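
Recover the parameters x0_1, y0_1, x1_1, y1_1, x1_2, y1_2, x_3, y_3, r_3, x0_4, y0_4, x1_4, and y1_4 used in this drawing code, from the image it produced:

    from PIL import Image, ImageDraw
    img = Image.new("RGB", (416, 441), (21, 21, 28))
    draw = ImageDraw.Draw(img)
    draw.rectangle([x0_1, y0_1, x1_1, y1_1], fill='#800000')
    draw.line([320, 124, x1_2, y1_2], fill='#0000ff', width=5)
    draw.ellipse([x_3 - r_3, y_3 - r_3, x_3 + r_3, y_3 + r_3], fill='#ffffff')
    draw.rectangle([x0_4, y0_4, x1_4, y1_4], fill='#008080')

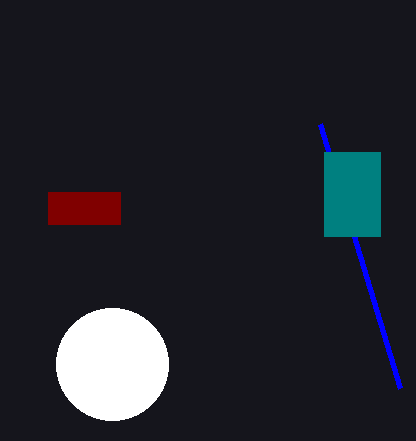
x0_1 = 48, y0_1 = 192, x1_1 = 120, y1_1 = 224, x1_2 = 400, y1_2 = 388, x_3 = 112, y_3 = 364, r_3 = 56, x0_4 = 324, y0_4 = 152, x1_4 = 380, y1_4 = 236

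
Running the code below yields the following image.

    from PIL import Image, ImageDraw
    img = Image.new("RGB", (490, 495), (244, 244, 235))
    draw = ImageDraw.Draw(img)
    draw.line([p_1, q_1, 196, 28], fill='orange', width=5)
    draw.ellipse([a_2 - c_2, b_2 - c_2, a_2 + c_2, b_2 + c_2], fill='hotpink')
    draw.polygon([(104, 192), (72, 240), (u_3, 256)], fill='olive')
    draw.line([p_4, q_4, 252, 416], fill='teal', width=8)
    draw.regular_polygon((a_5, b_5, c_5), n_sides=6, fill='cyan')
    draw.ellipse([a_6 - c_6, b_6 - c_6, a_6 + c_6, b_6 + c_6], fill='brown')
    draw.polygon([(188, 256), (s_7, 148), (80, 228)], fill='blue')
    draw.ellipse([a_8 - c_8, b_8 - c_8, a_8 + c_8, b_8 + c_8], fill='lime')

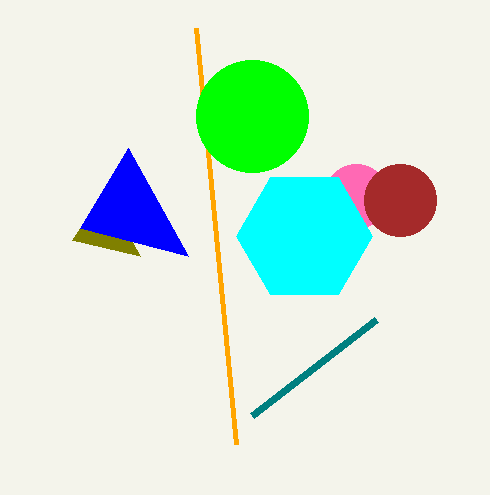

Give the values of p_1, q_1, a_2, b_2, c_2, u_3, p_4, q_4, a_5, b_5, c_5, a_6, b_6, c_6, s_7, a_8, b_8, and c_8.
p_1 = 236; q_1 = 444; a_2 = 356; b_2 = 196; c_2 = 32; u_3 = 140; p_4 = 376; q_4 = 320; a_5 = 304; b_5 = 236; c_5 = 68; a_6 = 400; b_6 = 200; c_6 = 36; s_7 = 128; a_8 = 252; b_8 = 116; c_8 = 56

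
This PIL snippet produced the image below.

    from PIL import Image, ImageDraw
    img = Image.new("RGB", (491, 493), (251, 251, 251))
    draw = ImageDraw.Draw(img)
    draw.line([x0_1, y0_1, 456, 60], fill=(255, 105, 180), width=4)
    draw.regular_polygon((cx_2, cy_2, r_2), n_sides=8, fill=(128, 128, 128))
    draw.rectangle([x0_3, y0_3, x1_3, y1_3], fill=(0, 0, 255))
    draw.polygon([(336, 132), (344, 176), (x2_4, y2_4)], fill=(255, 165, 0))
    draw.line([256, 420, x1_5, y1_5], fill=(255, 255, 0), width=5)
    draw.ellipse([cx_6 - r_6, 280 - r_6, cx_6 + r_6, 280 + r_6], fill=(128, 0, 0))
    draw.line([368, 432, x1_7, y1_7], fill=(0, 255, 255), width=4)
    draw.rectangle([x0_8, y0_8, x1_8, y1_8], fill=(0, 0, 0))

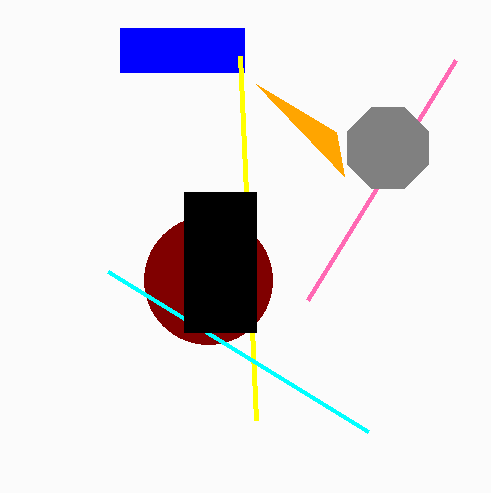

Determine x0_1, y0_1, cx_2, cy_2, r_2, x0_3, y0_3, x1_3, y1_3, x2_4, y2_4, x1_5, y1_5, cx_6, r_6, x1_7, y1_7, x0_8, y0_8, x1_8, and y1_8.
x0_1 = 308; y0_1 = 300; cx_2 = 388; cy_2 = 148; r_2 = 44; x0_3 = 120; y0_3 = 28; x1_3 = 244; y1_3 = 72; x2_4 = 256; y2_4 = 84; x1_5 = 240; y1_5 = 56; cx_6 = 208; r_6 = 64; x1_7 = 108; y1_7 = 272; x0_8 = 184; y0_8 = 192; x1_8 = 256; y1_8 = 332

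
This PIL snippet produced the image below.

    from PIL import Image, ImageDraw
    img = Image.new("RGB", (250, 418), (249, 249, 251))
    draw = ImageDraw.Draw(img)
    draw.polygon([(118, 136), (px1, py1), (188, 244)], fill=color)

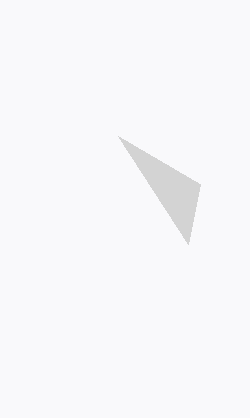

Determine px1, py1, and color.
px1 = 200, py1 = 184, color = 'lightgray'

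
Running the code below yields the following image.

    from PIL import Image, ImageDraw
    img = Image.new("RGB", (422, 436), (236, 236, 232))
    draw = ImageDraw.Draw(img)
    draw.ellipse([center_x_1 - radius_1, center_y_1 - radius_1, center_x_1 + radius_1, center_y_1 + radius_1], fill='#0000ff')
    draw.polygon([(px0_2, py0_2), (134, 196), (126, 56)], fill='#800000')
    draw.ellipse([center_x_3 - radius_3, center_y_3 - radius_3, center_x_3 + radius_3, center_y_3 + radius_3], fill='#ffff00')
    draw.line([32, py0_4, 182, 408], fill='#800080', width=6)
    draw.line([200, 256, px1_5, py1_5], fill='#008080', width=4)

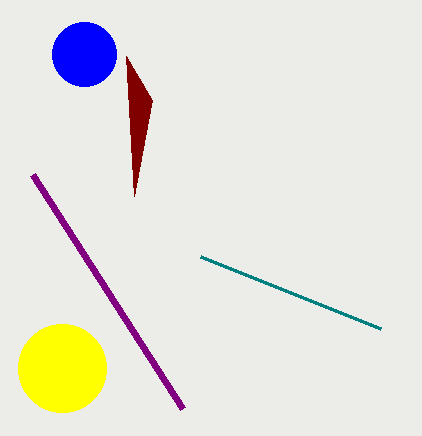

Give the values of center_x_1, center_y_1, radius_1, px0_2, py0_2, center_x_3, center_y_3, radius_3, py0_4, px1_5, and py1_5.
center_x_1 = 84
center_y_1 = 54
radius_1 = 32
px0_2 = 152
py0_2 = 100
center_x_3 = 62
center_y_3 = 368
radius_3 = 44
py0_4 = 174
px1_5 = 380
py1_5 = 328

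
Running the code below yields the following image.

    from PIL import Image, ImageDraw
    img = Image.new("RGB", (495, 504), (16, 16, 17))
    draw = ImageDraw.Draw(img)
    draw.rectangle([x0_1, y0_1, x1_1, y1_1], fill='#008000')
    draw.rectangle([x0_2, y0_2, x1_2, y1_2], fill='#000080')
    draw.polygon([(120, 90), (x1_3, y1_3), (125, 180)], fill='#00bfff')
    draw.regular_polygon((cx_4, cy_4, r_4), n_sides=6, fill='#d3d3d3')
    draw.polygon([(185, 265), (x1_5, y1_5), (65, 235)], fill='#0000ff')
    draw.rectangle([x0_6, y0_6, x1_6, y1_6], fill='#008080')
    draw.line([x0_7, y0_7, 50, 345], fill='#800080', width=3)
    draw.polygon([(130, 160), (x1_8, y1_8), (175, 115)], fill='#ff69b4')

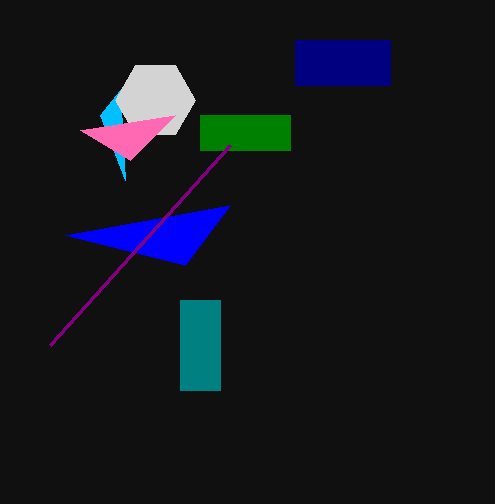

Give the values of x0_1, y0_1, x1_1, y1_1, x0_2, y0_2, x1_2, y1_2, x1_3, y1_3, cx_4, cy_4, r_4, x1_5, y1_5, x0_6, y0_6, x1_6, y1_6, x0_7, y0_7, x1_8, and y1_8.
x0_1 = 200; y0_1 = 115; x1_1 = 290; y1_1 = 150; x0_2 = 295; y0_2 = 40; x1_2 = 390; y1_2 = 85; x1_3 = 100; y1_3 = 115; cx_4 = 155; cy_4 = 100; r_4 = 40; x1_5 = 230; y1_5 = 205; x0_6 = 180; y0_6 = 300; x1_6 = 220; y1_6 = 390; x0_7 = 230; y0_7 = 145; x1_8 = 80; y1_8 = 130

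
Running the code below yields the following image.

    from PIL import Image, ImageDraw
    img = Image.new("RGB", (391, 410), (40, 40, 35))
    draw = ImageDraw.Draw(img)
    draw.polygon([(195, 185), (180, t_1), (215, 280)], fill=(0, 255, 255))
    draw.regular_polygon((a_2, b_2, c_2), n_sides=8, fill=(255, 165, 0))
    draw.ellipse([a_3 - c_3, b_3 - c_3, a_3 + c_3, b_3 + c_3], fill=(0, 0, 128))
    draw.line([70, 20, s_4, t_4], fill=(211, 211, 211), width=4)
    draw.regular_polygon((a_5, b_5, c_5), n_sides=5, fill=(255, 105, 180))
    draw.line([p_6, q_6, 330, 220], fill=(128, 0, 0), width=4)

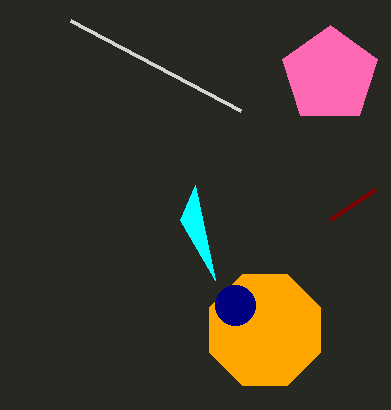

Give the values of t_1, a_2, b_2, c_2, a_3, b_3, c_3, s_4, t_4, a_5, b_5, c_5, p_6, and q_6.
t_1 = 220; a_2 = 265; b_2 = 330; c_2 = 60; a_3 = 235; b_3 = 305; c_3 = 20; s_4 = 240; t_4 = 110; a_5 = 330; b_5 = 75; c_5 = 50; p_6 = 375; q_6 = 190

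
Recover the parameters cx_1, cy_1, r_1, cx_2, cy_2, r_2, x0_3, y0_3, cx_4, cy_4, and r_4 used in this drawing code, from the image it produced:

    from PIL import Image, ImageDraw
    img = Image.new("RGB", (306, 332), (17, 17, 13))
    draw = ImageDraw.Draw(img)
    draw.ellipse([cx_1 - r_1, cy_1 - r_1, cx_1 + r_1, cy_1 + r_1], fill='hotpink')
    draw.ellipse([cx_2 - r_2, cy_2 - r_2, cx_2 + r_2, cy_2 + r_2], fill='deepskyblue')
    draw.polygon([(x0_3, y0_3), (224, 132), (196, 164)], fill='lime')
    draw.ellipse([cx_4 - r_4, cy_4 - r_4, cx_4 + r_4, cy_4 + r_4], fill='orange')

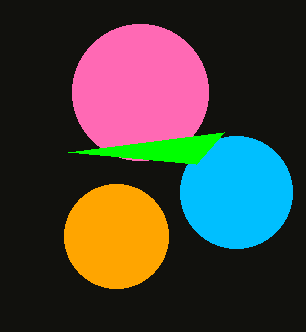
cx_1 = 140, cy_1 = 92, r_1 = 68, cx_2 = 236, cy_2 = 192, r_2 = 56, x0_3 = 68, y0_3 = 152, cx_4 = 116, cy_4 = 236, r_4 = 52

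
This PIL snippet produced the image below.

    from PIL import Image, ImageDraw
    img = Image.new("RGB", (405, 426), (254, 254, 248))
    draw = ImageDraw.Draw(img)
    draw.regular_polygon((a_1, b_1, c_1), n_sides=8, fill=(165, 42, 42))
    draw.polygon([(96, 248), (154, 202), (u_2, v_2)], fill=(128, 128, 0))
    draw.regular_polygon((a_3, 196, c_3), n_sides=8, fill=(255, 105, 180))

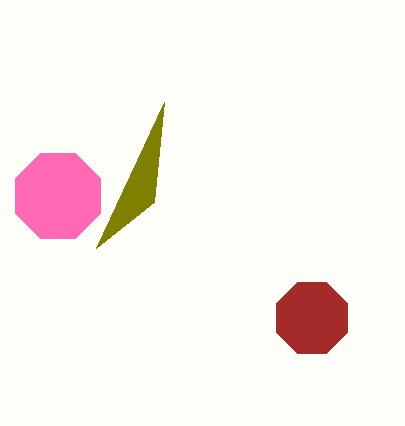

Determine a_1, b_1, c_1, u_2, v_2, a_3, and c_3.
a_1 = 312, b_1 = 318, c_1 = 38, u_2 = 164, v_2 = 102, a_3 = 58, c_3 = 46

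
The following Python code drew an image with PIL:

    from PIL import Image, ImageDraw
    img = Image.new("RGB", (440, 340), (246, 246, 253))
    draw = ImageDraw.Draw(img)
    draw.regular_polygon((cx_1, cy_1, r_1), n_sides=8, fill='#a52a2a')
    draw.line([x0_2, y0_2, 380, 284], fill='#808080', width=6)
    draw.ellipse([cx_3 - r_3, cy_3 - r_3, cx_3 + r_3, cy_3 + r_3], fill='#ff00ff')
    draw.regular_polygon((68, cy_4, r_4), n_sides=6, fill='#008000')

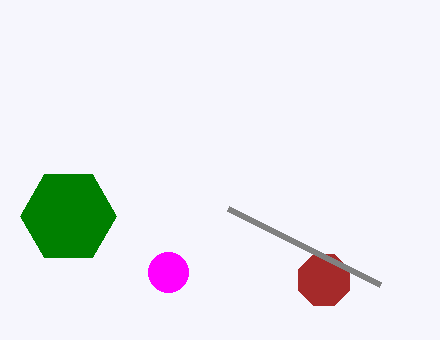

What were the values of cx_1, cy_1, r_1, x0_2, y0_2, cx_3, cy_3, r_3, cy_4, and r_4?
cx_1 = 324; cy_1 = 280; r_1 = 28; x0_2 = 228; y0_2 = 208; cx_3 = 168; cy_3 = 272; r_3 = 20; cy_4 = 216; r_4 = 48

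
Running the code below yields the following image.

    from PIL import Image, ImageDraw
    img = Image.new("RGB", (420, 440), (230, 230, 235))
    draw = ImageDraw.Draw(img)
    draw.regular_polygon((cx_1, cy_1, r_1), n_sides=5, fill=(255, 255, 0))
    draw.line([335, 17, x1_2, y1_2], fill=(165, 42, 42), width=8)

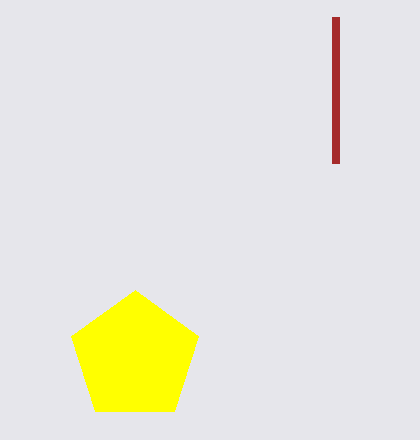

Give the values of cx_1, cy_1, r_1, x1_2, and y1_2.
cx_1 = 135
cy_1 = 357
r_1 = 67
x1_2 = 335
y1_2 = 163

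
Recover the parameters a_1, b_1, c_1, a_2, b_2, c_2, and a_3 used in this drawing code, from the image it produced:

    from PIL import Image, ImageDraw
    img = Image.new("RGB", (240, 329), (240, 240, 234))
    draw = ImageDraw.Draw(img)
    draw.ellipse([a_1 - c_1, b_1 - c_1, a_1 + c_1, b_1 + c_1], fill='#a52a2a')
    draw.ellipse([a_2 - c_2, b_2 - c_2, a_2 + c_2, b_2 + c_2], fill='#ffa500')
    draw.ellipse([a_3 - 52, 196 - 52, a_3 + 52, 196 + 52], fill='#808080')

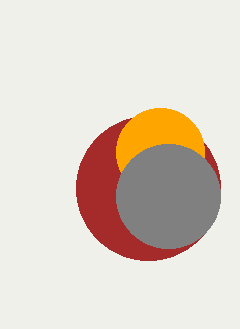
a_1 = 148; b_1 = 188; c_1 = 72; a_2 = 160; b_2 = 152; c_2 = 44; a_3 = 168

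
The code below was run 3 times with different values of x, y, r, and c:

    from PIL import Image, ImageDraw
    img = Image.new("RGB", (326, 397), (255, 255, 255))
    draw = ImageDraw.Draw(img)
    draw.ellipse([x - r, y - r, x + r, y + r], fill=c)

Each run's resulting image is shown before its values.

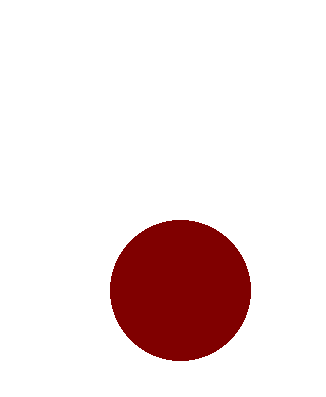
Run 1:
x = 180
y = 290
r = 70
c = 'maroon'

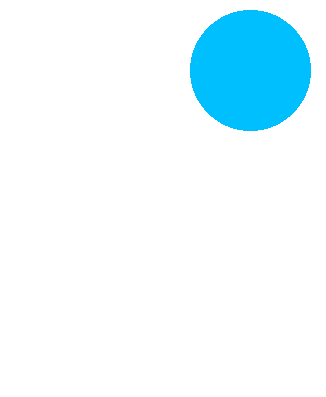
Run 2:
x = 250, y = 70, r = 60, c = 'deepskyblue'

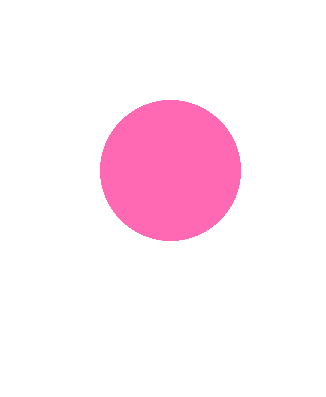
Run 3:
x = 170, y = 170, r = 70, c = 'hotpink'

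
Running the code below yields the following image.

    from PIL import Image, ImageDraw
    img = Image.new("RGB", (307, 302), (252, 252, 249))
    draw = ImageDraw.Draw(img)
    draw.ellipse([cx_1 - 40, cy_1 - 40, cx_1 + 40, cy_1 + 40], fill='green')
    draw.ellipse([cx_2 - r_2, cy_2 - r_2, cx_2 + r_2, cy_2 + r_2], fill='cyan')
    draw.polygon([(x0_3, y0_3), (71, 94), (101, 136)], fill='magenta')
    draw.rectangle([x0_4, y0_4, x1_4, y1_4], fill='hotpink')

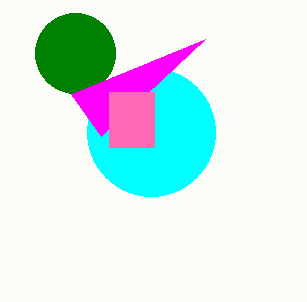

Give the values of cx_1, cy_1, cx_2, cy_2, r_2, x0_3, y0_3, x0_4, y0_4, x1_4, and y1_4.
cx_1 = 75
cy_1 = 53
cx_2 = 151
cy_2 = 132
r_2 = 64
x0_3 = 205
y0_3 = 39
x0_4 = 109
y0_4 = 92
x1_4 = 154
y1_4 = 147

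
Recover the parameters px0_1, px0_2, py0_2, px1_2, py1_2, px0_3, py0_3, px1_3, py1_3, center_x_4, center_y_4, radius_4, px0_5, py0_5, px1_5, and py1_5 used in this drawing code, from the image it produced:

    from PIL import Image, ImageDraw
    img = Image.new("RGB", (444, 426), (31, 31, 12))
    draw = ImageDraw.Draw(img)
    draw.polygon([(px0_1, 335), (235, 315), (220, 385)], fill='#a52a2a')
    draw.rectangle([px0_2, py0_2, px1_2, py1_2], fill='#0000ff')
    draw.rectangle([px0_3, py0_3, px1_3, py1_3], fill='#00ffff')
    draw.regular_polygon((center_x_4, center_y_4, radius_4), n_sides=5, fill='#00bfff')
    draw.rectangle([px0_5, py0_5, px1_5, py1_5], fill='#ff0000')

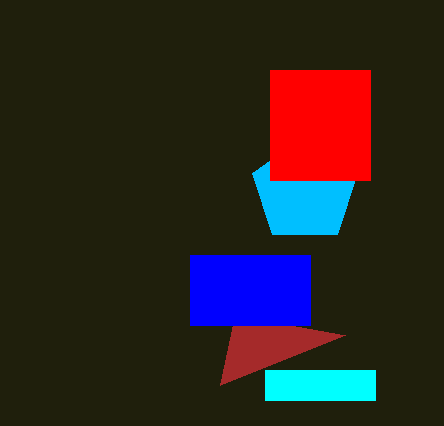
px0_1 = 345; px0_2 = 190; py0_2 = 255; px1_2 = 310; py1_2 = 325; px0_3 = 265; py0_3 = 370; px1_3 = 375; py1_3 = 400; center_x_4 = 305; center_y_4 = 190; radius_4 = 55; px0_5 = 270; py0_5 = 70; px1_5 = 370; py1_5 = 180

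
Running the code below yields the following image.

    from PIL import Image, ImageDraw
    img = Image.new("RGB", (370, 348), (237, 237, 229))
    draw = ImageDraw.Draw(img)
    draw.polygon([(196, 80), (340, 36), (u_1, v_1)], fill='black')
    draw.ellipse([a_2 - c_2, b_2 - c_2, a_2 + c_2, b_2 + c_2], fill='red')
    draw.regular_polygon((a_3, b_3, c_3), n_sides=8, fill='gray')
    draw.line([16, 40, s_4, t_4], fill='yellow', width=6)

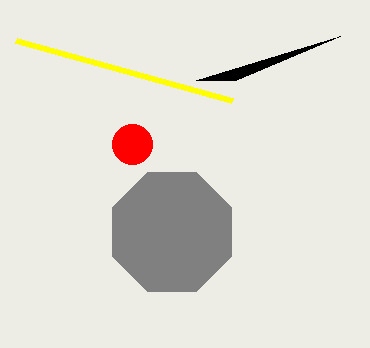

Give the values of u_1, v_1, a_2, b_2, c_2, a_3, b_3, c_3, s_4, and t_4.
u_1 = 236, v_1 = 80, a_2 = 132, b_2 = 144, c_2 = 20, a_3 = 172, b_3 = 232, c_3 = 64, s_4 = 232, t_4 = 100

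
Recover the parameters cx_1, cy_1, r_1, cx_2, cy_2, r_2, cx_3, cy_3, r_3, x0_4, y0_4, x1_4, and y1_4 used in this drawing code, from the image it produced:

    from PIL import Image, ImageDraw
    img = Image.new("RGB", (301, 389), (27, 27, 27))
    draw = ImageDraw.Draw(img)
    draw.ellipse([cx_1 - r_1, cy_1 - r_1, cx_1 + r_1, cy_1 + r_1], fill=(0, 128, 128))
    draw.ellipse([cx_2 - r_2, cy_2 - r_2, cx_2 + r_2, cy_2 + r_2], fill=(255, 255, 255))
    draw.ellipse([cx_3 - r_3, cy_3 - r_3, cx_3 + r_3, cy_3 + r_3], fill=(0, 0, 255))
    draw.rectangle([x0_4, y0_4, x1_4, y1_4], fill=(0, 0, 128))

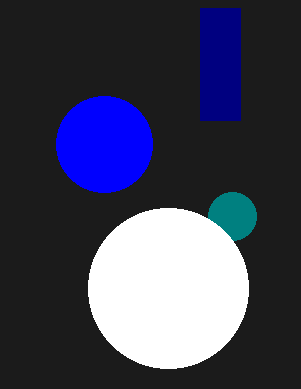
cx_1 = 232
cy_1 = 216
r_1 = 24
cx_2 = 168
cy_2 = 288
r_2 = 80
cx_3 = 104
cy_3 = 144
r_3 = 48
x0_4 = 200
y0_4 = 8
x1_4 = 240
y1_4 = 120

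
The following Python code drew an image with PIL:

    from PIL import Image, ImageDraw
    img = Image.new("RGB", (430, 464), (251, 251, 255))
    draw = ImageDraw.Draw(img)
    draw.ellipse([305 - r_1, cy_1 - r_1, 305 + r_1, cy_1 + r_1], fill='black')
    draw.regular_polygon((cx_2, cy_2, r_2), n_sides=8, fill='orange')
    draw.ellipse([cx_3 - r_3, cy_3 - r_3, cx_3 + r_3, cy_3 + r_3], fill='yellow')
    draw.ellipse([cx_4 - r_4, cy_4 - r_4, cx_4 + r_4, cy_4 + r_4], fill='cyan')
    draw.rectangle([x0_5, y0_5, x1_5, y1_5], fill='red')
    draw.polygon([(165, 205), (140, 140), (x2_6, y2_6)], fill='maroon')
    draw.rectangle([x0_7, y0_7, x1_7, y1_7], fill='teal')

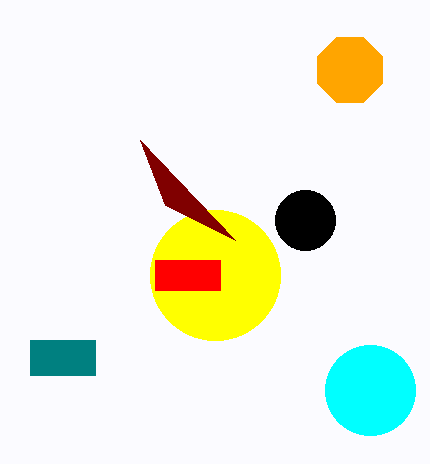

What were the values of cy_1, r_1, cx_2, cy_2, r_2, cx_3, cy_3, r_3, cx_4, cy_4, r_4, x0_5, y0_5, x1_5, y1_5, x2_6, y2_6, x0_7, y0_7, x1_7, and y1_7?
cy_1 = 220; r_1 = 30; cx_2 = 350; cy_2 = 70; r_2 = 35; cx_3 = 215; cy_3 = 275; r_3 = 65; cx_4 = 370; cy_4 = 390; r_4 = 45; x0_5 = 155; y0_5 = 260; x1_5 = 220; y1_5 = 290; x2_6 = 235; y2_6 = 240; x0_7 = 30; y0_7 = 340; x1_7 = 95; y1_7 = 375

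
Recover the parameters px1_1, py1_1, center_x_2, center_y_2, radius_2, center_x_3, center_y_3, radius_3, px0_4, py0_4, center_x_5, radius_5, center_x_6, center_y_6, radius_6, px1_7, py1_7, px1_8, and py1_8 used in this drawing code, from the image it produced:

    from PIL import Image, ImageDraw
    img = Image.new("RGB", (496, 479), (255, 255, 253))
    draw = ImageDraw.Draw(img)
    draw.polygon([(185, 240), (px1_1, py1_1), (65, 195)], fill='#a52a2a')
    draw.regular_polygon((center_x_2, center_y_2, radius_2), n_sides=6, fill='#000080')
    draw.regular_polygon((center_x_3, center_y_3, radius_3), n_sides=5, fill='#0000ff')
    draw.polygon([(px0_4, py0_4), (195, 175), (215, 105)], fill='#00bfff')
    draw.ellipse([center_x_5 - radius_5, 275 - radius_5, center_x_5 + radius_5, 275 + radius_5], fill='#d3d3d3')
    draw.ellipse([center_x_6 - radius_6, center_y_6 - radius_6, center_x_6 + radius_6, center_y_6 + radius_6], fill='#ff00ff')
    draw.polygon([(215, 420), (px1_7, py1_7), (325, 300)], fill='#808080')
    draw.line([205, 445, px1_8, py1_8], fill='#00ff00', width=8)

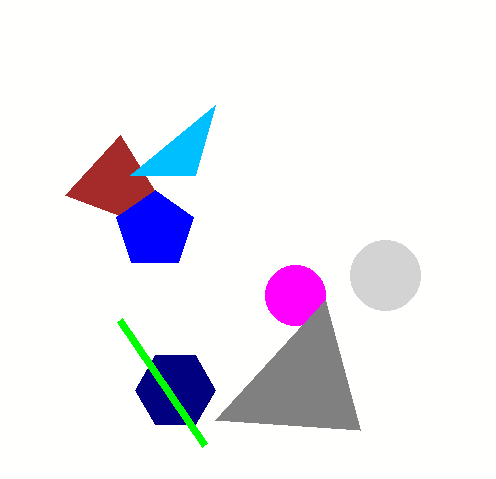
px1_1 = 120, py1_1 = 135, center_x_2 = 175, center_y_2 = 390, radius_2 = 40, center_x_3 = 155, center_y_3 = 230, radius_3 = 40, px0_4 = 130, py0_4 = 175, center_x_5 = 385, radius_5 = 35, center_x_6 = 295, center_y_6 = 295, radius_6 = 30, px1_7 = 360, py1_7 = 430, px1_8 = 120, py1_8 = 320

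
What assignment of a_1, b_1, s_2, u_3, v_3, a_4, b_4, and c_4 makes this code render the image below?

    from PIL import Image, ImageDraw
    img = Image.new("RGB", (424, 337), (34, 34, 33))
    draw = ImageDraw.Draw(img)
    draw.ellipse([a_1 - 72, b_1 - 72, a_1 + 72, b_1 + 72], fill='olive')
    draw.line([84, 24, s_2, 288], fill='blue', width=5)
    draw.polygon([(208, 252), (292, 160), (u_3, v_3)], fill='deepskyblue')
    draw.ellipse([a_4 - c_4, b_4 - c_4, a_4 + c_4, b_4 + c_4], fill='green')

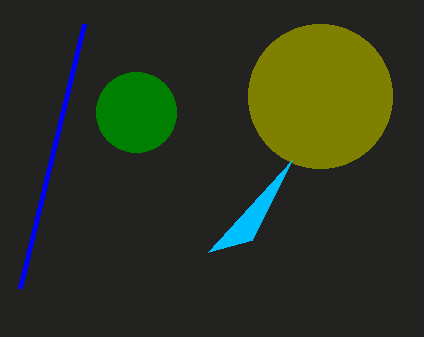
a_1 = 320; b_1 = 96; s_2 = 20; u_3 = 252; v_3 = 240; a_4 = 136; b_4 = 112; c_4 = 40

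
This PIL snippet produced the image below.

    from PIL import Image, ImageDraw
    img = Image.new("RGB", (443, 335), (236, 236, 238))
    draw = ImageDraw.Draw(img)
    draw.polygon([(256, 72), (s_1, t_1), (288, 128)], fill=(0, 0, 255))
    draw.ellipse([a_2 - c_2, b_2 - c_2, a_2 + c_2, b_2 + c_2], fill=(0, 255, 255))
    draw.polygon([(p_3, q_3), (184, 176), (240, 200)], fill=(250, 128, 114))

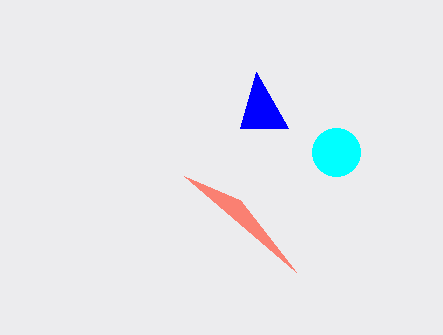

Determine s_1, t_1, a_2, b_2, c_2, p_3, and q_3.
s_1 = 240; t_1 = 128; a_2 = 336; b_2 = 152; c_2 = 24; p_3 = 296; q_3 = 272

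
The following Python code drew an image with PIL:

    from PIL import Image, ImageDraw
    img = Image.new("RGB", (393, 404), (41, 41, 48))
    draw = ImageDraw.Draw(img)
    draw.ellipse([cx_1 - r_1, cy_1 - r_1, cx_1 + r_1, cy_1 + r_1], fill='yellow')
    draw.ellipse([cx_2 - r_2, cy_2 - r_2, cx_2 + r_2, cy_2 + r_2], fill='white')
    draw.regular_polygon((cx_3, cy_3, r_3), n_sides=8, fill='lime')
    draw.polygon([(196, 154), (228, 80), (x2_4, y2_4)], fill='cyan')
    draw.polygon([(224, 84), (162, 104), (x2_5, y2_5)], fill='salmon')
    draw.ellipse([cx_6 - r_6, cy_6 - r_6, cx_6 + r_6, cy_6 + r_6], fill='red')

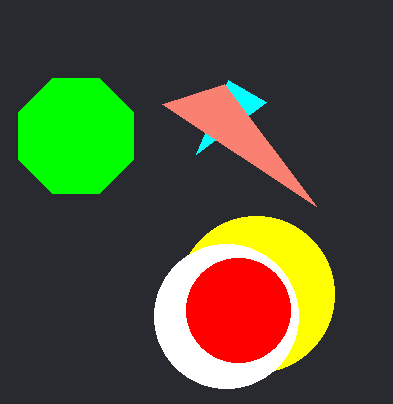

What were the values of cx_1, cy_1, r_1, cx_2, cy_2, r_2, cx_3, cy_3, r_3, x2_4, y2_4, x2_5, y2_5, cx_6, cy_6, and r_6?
cx_1 = 256; cy_1 = 294; r_1 = 78; cx_2 = 226; cy_2 = 316; r_2 = 72; cx_3 = 76; cy_3 = 136; r_3 = 62; x2_4 = 266; y2_4 = 102; x2_5 = 316; y2_5 = 206; cx_6 = 238; cy_6 = 310; r_6 = 52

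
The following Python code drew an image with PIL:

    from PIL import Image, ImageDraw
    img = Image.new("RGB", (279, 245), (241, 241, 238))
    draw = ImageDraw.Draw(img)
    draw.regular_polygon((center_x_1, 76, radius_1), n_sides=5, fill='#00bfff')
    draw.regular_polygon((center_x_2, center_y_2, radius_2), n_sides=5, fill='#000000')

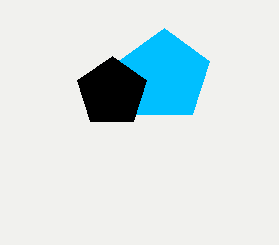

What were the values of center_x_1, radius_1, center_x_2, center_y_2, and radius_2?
center_x_1 = 164
radius_1 = 48
center_x_2 = 112
center_y_2 = 92
radius_2 = 36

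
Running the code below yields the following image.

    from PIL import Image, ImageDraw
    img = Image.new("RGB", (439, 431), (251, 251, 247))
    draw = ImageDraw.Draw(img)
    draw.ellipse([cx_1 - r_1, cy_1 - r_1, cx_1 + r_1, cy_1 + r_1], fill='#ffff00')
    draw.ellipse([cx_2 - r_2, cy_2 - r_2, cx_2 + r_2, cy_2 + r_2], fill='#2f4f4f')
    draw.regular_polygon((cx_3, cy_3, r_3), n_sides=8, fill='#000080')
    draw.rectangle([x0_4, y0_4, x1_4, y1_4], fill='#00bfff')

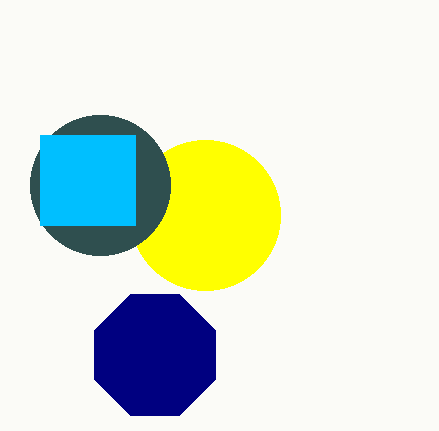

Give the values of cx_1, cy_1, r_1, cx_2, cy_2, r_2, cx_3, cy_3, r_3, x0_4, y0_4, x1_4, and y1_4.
cx_1 = 205
cy_1 = 215
r_1 = 75
cx_2 = 100
cy_2 = 185
r_2 = 70
cx_3 = 155
cy_3 = 355
r_3 = 65
x0_4 = 40
y0_4 = 135
x1_4 = 135
y1_4 = 225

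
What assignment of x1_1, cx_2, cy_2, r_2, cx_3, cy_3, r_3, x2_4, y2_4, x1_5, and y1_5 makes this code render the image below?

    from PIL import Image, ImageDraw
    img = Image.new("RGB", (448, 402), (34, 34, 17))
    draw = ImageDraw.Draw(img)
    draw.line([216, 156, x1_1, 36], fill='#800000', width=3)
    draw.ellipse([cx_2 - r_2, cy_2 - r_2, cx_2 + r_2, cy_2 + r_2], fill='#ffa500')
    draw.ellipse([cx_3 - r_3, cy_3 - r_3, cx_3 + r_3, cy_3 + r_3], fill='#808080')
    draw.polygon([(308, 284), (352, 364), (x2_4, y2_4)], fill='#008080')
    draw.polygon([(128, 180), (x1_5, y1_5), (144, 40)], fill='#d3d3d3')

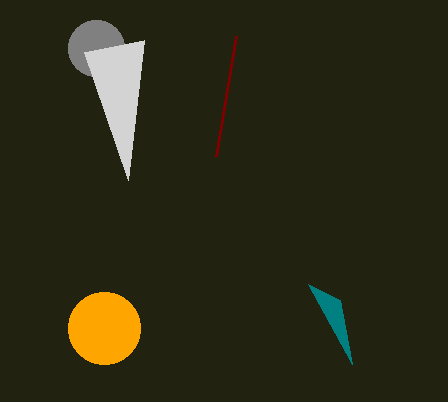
x1_1 = 236; cx_2 = 104; cy_2 = 328; r_2 = 36; cx_3 = 96; cy_3 = 48; r_3 = 28; x2_4 = 340; y2_4 = 300; x1_5 = 84; y1_5 = 52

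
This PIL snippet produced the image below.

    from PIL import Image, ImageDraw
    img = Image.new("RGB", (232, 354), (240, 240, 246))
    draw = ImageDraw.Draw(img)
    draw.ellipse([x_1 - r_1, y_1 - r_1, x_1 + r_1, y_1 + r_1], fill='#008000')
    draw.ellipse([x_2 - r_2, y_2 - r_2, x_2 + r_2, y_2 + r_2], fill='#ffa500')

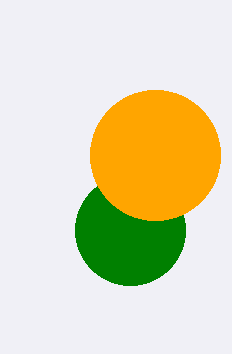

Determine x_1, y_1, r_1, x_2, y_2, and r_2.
x_1 = 130, y_1 = 230, r_1 = 55, x_2 = 155, y_2 = 155, r_2 = 65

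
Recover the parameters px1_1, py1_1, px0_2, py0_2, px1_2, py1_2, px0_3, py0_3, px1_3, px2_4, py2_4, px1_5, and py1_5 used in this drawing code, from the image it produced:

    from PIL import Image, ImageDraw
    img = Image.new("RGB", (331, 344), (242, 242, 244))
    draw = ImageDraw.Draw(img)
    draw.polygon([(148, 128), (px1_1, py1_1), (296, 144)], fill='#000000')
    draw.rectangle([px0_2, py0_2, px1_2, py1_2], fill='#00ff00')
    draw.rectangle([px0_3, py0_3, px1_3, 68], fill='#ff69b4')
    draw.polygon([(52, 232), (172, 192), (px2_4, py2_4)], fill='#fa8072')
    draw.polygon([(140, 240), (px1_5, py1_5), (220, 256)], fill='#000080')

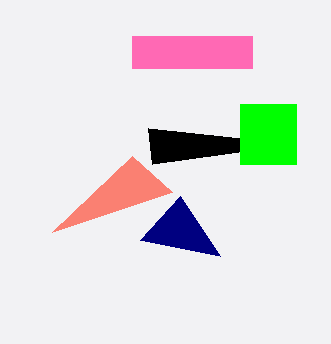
px1_1 = 152
py1_1 = 164
px0_2 = 240
py0_2 = 104
px1_2 = 296
py1_2 = 164
px0_3 = 132
py0_3 = 36
px1_3 = 252
px2_4 = 132
py2_4 = 156
px1_5 = 180
py1_5 = 196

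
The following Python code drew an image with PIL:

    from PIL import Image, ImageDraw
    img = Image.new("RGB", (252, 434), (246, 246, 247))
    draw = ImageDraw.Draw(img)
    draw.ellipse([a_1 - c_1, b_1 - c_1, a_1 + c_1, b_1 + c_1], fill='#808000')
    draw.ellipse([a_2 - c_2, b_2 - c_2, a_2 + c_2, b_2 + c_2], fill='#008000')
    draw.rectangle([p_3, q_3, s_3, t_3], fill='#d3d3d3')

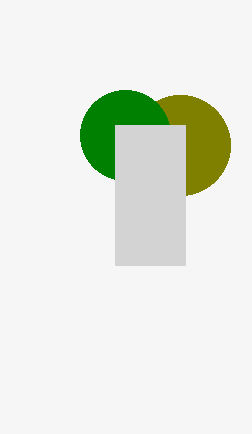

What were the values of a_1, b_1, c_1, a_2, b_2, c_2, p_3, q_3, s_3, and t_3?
a_1 = 180, b_1 = 145, c_1 = 50, a_2 = 125, b_2 = 135, c_2 = 45, p_3 = 115, q_3 = 125, s_3 = 185, t_3 = 265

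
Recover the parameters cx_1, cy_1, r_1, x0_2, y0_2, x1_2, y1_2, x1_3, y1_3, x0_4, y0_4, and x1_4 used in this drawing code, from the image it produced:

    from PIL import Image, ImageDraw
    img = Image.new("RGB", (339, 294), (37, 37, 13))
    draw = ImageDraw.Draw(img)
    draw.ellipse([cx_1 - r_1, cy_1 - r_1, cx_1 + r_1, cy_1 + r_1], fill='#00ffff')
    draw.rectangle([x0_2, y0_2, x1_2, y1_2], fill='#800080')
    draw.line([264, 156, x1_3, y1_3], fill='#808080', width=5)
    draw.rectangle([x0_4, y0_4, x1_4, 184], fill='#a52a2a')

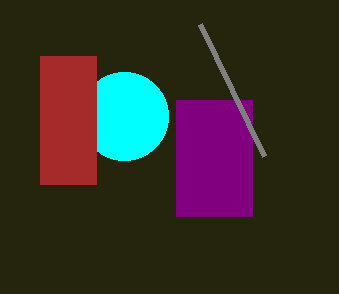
cx_1 = 124
cy_1 = 116
r_1 = 44
x0_2 = 176
y0_2 = 100
x1_2 = 252
y1_2 = 216
x1_3 = 200
y1_3 = 24
x0_4 = 40
y0_4 = 56
x1_4 = 96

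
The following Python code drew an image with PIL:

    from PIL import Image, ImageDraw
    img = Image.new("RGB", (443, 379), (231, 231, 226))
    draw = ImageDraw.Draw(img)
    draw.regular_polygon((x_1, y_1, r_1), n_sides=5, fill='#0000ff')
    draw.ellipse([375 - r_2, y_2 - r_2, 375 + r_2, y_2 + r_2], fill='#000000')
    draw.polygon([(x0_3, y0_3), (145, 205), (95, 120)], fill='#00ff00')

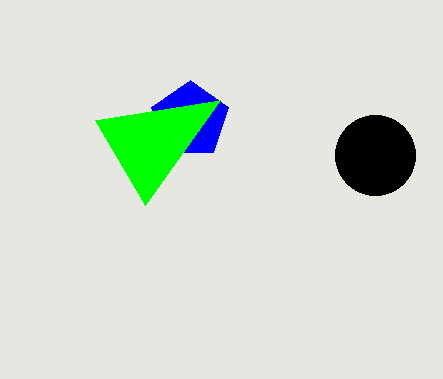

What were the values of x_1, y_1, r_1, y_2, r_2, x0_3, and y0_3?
x_1 = 190, y_1 = 120, r_1 = 40, y_2 = 155, r_2 = 40, x0_3 = 220, y0_3 = 100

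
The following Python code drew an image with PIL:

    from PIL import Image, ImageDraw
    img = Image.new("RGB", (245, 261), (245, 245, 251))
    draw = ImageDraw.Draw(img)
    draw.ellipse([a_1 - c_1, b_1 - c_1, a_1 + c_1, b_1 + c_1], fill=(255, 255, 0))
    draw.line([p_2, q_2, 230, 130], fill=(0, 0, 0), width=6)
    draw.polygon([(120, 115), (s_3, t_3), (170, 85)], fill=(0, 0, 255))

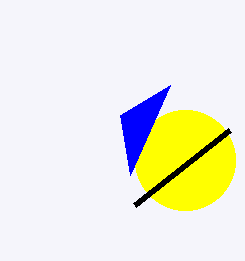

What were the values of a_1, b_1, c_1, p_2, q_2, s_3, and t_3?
a_1 = 185, b_1 = 160, c_1 = 50, p_2 = 135, q_2 = 205, s_3 = 130, t_3 = 175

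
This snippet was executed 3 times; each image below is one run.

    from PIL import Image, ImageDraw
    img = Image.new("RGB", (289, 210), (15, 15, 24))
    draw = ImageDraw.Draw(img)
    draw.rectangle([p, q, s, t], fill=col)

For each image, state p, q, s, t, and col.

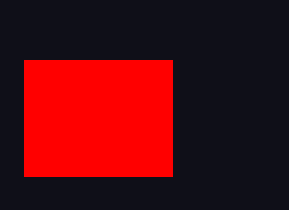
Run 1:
p = 24
q = 60
s = 172
t = 176
col = 'red'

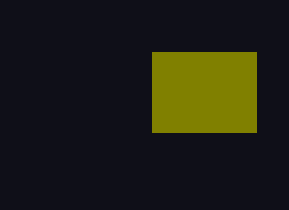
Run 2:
p = 152; q = 52; s = 256; t = 132; col = 'olive'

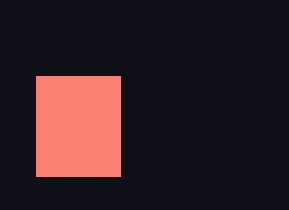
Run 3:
p = 36
q = 76
s = 120
t = 176
col = 'salmon'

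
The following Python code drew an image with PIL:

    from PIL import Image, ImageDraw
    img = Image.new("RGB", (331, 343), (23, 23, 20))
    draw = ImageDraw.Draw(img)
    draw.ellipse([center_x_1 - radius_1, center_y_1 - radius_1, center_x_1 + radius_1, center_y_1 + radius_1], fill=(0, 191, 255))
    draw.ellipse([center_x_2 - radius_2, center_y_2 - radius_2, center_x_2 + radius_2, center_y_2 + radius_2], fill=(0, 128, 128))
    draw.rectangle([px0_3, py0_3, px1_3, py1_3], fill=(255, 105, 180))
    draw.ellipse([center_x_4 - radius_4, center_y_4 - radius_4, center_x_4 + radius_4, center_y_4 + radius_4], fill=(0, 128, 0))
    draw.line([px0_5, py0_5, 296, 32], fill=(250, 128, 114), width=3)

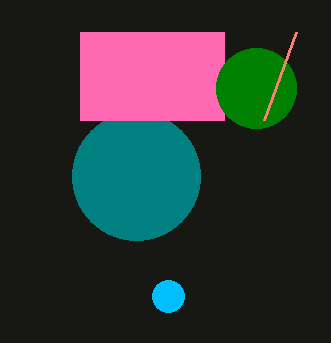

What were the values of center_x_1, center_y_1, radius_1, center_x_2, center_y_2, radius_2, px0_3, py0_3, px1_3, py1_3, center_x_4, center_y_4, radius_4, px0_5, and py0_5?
center_x_1 = 168, center_y_1 = 296, radius_1 = 16, center_x_2 = 136, center_y_2 = 176, radius_2 = 64, px0_3 = 80, py0_3 = 32, px1_3 = 224, py1_3 = 120, center_x_4 = 256, center_y_4 = 88, radius_4 = 40, px0_5 = 264, py0_5 = 120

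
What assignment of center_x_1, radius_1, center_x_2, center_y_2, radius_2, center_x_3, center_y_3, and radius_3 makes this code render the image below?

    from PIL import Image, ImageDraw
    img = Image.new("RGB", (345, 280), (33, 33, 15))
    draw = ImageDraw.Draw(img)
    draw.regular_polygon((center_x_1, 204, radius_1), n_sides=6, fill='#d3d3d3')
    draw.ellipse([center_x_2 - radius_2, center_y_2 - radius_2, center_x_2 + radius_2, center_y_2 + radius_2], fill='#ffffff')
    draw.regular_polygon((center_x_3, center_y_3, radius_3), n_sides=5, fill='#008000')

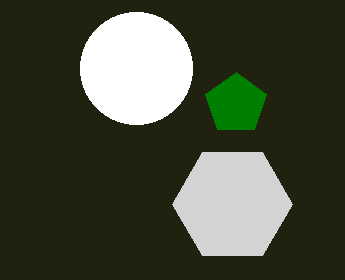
center_x_1 = 232; radius_1 = 60; center_x_2 = 136; center_y_2 = 68; radius_2 = 56; center_x_3 = 236; center_y_3 = 104; radius_3 = 32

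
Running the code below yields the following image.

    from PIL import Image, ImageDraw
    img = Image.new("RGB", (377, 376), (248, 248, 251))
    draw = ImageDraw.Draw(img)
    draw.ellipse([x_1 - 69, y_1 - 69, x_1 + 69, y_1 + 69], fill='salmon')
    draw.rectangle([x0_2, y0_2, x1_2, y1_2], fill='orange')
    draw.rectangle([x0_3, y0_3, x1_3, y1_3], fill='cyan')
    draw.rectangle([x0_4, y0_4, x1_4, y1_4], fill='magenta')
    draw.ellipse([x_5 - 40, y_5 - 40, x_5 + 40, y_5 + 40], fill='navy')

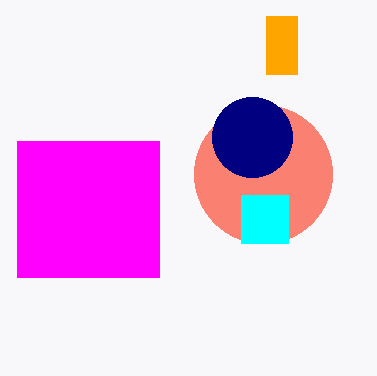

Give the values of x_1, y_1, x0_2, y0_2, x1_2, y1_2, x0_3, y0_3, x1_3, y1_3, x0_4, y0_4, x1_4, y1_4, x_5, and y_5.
x_1 = 263, y_1 = 174, x0_2 = 266, y0_2 = 16, x1_2 = 297, y1_2 = 74, x0_3 = 241, y0_3 = 195, x1_3 = 288, y1_3 = 243, x0_4 = 17, y0_4 = 141, x1_4 = 159, y1_4 = 277, x_5 = 252, y_5 = 137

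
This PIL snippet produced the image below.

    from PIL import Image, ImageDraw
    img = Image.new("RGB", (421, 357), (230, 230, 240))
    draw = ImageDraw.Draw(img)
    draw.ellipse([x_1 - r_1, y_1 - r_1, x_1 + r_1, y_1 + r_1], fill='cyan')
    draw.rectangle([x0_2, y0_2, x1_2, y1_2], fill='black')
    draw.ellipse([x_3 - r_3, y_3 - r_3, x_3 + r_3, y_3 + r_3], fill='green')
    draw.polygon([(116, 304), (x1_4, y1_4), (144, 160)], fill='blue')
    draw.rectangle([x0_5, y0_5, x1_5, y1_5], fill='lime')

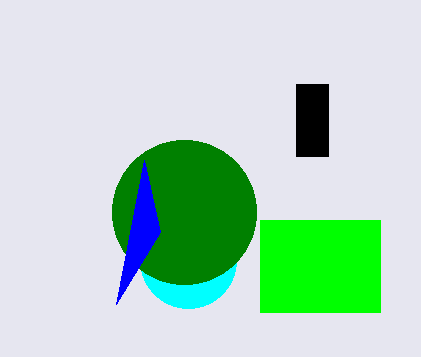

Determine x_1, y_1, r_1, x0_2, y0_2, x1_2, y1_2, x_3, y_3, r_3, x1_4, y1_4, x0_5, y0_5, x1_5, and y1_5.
x_1 = 188, y_1 = 260, r_1 = 48, x0_2 = 296, y0_2 = 84, x1_2 = 328, y1_2 = 156, x_3 = 184, y_3 = 212, r_3 = 72, x1_4 = 160, y1_4 = 232, x0_5 = 260, y0_5 = 220, x1_5 = 380, y1_5 = 312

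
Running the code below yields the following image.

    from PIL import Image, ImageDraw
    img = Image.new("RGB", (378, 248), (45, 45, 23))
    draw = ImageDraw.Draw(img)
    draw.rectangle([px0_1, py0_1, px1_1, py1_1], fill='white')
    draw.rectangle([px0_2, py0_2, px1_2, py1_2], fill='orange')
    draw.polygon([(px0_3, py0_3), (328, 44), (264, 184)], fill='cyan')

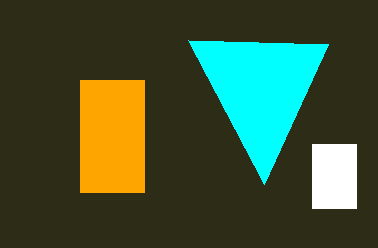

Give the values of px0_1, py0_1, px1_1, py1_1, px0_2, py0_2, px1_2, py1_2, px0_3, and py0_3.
px0_1 = 312, py0_1 = 144, px1_1 = 356, py1_1 = 208, px0_2 = 80, py0_2 = 80, px1_2 = 144, py1_2 = 192, px0_3 = 188, py0_3 = 40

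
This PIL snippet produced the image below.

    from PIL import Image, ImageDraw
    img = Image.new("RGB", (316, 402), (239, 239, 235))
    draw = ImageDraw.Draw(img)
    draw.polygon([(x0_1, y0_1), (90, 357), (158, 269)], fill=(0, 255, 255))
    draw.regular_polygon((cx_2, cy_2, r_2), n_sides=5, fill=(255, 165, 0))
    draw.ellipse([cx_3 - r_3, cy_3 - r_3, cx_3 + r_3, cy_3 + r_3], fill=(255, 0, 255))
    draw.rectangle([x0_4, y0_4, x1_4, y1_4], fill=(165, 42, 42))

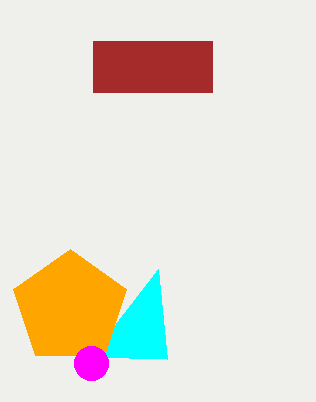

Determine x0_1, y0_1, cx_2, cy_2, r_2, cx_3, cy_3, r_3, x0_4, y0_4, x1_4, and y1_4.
x0_1 = 167; y0_1 = 359; cx_2 = 70; cy_2 = 308; r_2 = 59; cx_3 = 91; cy_3 = 363; r_3 = 17; x0_4 = 93; y0_4 = 41; x1_4 = 212; y1_4 = 92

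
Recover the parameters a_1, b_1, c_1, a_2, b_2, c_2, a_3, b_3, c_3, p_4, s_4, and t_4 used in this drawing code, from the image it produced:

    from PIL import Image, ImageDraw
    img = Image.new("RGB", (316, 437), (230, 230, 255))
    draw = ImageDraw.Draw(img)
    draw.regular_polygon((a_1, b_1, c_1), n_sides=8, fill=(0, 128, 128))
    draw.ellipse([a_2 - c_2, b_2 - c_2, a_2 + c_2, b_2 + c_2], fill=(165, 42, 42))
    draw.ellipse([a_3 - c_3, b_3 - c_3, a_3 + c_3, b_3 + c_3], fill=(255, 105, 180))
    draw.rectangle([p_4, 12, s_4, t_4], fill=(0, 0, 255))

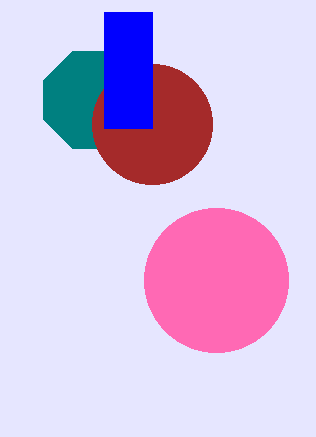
a_1 = 92; b_1 = 100; c_1 = 52; a_2 = 152; b_2 = 124; c_2 = 60; a_3 = 216; b_3 = 280; c_3 = 72; p_4 = 104; s_4 = 152; t_4 = 128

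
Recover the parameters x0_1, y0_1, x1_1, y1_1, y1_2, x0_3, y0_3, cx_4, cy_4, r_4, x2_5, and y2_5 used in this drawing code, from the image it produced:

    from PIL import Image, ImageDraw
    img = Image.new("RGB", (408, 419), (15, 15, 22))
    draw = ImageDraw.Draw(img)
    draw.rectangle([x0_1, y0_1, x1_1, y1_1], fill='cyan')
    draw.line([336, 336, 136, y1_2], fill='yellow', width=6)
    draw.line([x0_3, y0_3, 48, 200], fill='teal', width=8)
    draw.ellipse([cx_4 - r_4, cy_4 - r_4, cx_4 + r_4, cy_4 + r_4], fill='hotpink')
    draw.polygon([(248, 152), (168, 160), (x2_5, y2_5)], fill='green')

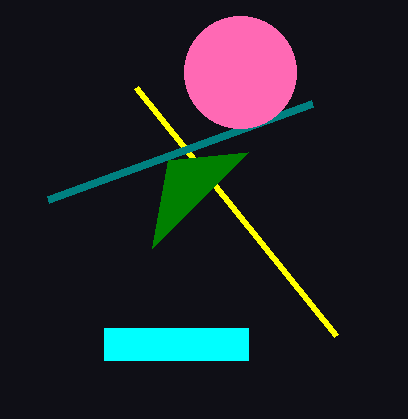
x0_1 = 104
y0_1 = 328
x1_1 = 248
y1_1 = 360
y1_2 = 88
x0_3 = 312
y0_3 = 104
cx_4 = 240
cy_4 = 72
r_4 = 56
x2_5 = 152
y2_5 = 248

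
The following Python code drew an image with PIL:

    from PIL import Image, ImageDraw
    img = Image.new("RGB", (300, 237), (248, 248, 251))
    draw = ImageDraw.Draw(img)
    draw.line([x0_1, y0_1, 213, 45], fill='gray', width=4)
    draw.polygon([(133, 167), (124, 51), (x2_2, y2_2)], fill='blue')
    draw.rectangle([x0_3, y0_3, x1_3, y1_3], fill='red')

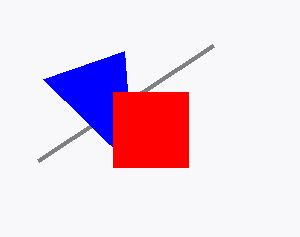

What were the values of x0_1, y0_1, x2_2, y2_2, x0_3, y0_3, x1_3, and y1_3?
x0_1 = 38; y0_1 = 160; x2_2 = 43; y2_2 = 79; x0_3 = 113; y0_3 = 92; x1_3 = 188; y1_3 = 167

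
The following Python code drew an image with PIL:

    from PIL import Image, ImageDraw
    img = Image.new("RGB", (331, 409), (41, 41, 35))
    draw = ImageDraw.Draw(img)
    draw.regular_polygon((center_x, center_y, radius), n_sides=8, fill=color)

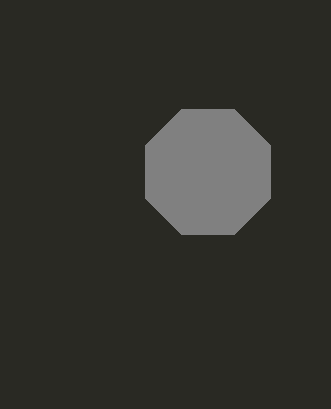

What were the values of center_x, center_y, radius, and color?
center_x = 208
center_y = 172
radius = 68
color = 'gray'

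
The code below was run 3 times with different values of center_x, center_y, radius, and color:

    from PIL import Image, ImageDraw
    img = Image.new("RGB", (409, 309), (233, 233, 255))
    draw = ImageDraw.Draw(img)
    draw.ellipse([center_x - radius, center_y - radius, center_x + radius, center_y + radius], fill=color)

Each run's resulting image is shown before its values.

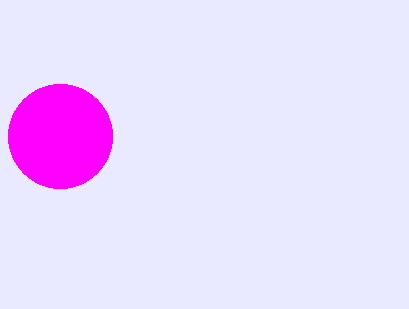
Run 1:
center_x = 60, center_y = 136, radius = 52, color = 'magenta'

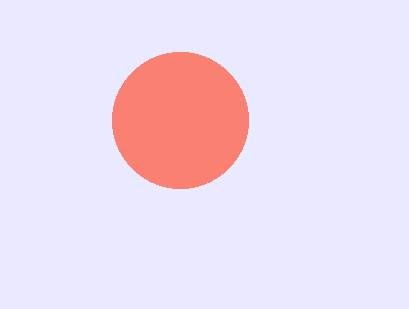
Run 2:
center_x = 180; center_y = 120; radius = 68; color = 'salmon'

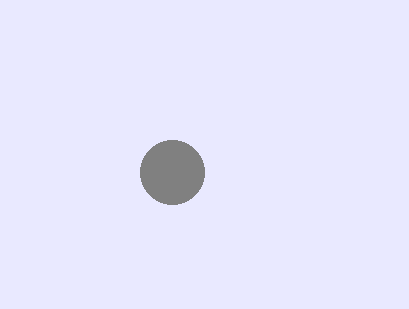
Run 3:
center_x = 172
center_y = 172
radius = 32
color = 'gray'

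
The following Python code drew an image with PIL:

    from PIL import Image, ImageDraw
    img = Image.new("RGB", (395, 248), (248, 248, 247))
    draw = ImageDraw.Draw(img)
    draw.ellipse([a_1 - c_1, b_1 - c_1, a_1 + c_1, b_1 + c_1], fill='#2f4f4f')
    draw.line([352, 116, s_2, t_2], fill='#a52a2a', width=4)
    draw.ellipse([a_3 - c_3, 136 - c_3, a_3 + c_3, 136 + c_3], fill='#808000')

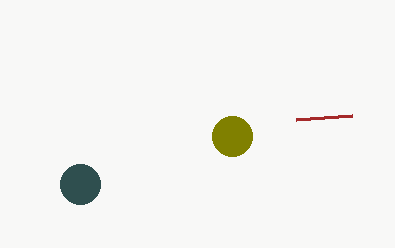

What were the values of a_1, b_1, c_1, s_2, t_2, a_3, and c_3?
a_1 = 80, b_1 = 184, c_1 = 20, s_2 = 296, t_2 = 120, a_3 = 232, c_3 = 20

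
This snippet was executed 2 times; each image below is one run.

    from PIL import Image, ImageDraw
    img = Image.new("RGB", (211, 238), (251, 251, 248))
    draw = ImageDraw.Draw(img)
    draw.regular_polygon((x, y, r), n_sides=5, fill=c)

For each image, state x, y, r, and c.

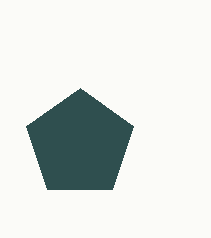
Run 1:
x = 80
y = 144
r = 56
c = 'darkslategray'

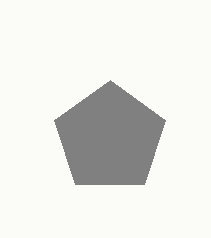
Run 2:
x = 110
y = 138
r = 58
c = 'gray'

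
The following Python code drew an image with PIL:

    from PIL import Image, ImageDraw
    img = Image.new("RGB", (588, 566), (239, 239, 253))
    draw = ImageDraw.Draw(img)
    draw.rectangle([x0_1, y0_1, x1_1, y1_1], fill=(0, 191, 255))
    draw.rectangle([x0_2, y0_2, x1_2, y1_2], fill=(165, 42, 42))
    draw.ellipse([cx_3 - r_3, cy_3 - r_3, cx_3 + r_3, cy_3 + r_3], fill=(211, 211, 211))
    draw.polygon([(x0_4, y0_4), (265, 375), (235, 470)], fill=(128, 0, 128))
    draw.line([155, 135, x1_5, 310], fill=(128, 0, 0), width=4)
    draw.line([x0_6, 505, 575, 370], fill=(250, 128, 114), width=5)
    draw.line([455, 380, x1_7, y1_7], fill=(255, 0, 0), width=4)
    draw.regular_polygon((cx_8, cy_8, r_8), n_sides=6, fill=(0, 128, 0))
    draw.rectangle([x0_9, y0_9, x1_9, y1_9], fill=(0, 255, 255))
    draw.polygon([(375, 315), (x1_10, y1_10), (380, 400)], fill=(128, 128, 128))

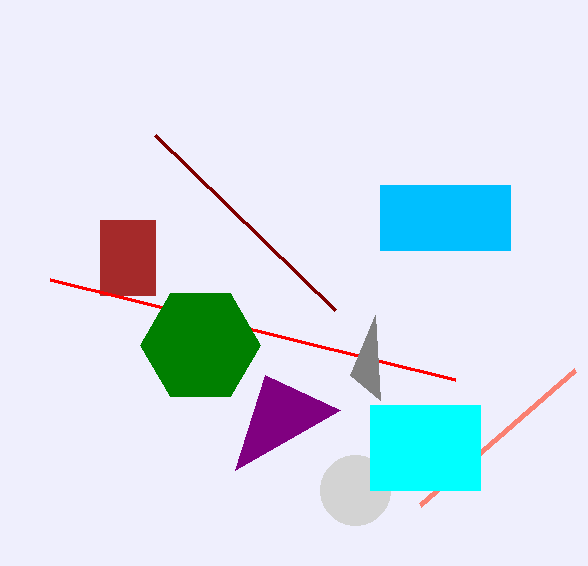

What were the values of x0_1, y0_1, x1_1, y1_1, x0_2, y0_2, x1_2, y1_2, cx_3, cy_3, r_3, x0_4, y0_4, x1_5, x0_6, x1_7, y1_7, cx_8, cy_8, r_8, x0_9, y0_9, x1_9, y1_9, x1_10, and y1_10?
x0_1 = 380; y0_1 = 185; x1_1 = 510; y1_1 = 250; x0_2 = 100; y0_2 = 220; x1_2 = 155; y1_2 = 295; cx_3 = 355; cy_3 = 490; r_3 = 35; x0_4 = 340; y0_4 = 410; x1_5 = 335; x0_6 = 420; x1_7 = 50; y1_7 = 280; cx_8 = 200; cy_8 = 345; r_8 = 60; x0_9 = 370; y0_9 = 405; x1_9 = 480; y1_9 = 490; x1_10 = 350; y1_10 = 375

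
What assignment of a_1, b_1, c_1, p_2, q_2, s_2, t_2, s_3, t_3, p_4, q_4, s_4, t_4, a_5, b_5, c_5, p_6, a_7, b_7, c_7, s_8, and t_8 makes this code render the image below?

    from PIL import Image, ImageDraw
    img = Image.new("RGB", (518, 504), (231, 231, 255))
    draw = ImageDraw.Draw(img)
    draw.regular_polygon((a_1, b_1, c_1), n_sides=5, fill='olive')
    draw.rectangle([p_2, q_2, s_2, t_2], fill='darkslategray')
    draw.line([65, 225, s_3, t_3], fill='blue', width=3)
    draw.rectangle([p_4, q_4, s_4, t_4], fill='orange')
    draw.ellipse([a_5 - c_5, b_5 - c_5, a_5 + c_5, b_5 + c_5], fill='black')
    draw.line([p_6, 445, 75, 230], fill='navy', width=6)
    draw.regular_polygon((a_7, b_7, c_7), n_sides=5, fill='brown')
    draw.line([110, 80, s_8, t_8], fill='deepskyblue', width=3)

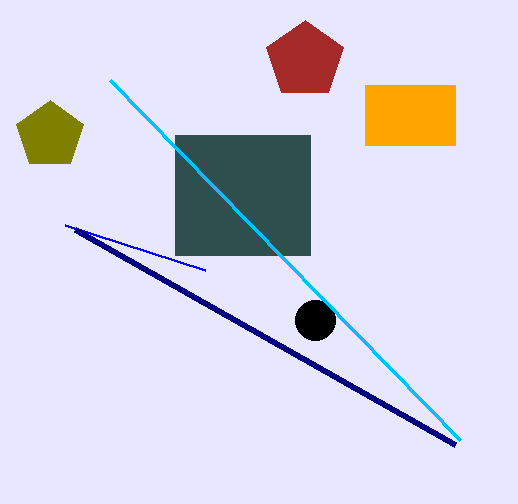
a_1 = 50
b_1 = 135
c_1 = 35
p_2 = 175
q_2 = 135
s_2 = 310
t_2 = 255
s_3 = 205
t_3 = 270
p_4 = 365
q_4 = 85
s_4 = 455
t_4 = 145
a_5 = 315
b_5 = 320
c_5 = 20
p_6 = 455
a_7 = 305
b_7 = 60
c_7 = 40
s_8 = 460
t_8 = 440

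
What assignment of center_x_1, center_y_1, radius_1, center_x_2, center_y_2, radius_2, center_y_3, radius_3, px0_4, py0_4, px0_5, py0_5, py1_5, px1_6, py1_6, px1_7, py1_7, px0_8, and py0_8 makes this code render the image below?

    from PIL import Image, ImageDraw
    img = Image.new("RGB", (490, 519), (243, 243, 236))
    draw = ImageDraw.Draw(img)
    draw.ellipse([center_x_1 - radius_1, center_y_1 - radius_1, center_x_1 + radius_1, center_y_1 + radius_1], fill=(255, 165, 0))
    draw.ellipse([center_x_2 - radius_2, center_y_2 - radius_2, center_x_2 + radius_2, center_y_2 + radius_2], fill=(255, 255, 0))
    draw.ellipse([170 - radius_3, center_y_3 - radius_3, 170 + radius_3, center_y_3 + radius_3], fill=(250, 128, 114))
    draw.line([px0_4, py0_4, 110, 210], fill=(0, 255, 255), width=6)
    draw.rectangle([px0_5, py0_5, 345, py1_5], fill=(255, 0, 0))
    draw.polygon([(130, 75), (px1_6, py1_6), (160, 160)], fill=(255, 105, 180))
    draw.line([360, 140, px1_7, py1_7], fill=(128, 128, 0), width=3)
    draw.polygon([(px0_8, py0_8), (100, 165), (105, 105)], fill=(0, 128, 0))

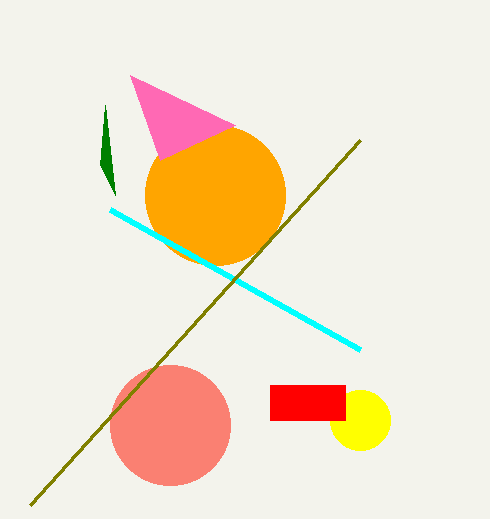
center_x_1 = 215; center_y_1 = 195; radius_1 = 70; center_x_2 = 360; center_y_2 = 420; radius_2 = 30; center_y_3 = 425; radius_3 = 60; px0_4 = 360; py0_4 = 350; px0_5 = 270; py0_5 = 385; py1_5 = 420; px1_6 = 235; py1_6 = 125; px1_7 = 30; py1_7 = 505; px0_8 = 115; py0_8 = 195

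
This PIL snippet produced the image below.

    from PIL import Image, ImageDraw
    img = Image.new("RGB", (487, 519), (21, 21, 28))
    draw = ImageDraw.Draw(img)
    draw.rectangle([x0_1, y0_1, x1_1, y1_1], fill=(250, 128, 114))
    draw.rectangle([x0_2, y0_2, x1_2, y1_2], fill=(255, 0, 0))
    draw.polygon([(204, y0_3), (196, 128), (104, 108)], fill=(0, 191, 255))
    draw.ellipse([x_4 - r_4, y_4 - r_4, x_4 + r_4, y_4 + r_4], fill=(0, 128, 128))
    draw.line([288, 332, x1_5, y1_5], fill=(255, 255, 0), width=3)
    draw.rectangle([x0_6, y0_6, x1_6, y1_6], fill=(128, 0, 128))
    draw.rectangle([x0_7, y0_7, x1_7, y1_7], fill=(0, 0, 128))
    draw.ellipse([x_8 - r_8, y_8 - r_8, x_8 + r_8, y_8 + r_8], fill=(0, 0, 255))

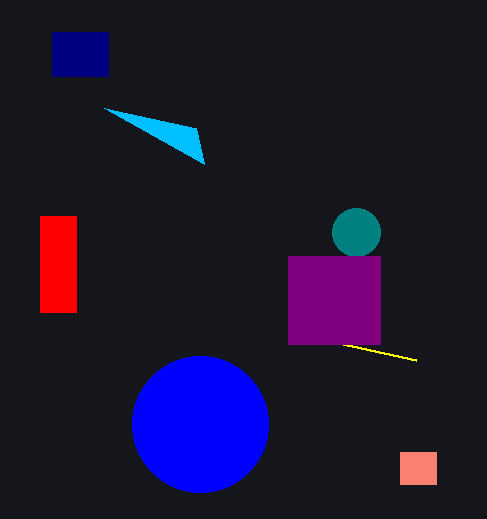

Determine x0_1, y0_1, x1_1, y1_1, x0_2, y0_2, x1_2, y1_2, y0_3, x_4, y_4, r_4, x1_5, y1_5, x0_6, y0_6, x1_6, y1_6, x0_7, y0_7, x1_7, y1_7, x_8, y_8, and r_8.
x0_1 = 400; y0_1 = 452; x1_1 = 436; y1_1 = 484; x0_2 = 40; y0_2 = 216; x1_2 = 76; y1_2 = 312; y0_3 = 164; x_4 = 356; y_4 = 232; r_4 = 24; x1_5 = 416; y1_5 = 360; x0_6 = 288; y0_6 = 256; x1_6 = 380; y1_6 = 344; x0_7 = 52; y0_7 = 32; x1_7 = 108; y1_7 = 76; x_8 = 200; y_8 = 424; r_8 = 68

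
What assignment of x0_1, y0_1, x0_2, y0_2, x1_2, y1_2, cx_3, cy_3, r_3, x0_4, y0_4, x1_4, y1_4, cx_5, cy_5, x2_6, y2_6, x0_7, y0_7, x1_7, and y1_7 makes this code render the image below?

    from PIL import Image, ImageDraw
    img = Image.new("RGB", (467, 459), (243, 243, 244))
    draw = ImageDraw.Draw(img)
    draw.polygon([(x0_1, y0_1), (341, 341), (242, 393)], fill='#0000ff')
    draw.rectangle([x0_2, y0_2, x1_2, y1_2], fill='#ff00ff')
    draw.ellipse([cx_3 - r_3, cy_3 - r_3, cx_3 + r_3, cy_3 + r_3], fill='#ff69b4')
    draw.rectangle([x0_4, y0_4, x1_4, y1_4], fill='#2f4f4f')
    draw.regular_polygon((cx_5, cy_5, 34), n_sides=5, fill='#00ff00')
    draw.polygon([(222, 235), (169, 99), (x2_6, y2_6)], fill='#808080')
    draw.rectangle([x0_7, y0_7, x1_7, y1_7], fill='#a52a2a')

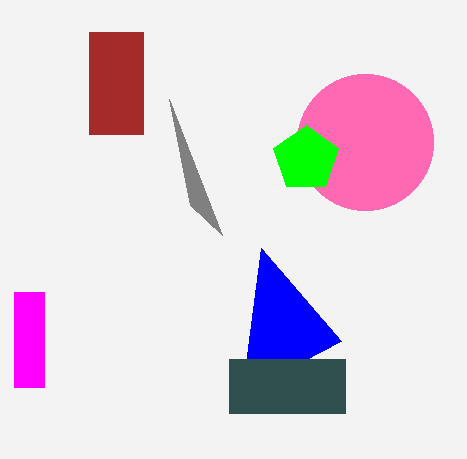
x0_1 = 261, y0_1 = 248, x0_2 = 14, y0_2 = 292, x1_2 = 44, y1_2 = 387, cx_3 = 365, cy_3 = 142, r_3 = 68, x0_4 = 229, y0_4 = 359, x1_4 = 345, y1_4 = 413, cx_5 = 306, cy_5 = 159, x2_6 = 190, y2_6 = 205, x0_7 = 89, y0_7 = 32, x1_7 = 143, y1_7 = 134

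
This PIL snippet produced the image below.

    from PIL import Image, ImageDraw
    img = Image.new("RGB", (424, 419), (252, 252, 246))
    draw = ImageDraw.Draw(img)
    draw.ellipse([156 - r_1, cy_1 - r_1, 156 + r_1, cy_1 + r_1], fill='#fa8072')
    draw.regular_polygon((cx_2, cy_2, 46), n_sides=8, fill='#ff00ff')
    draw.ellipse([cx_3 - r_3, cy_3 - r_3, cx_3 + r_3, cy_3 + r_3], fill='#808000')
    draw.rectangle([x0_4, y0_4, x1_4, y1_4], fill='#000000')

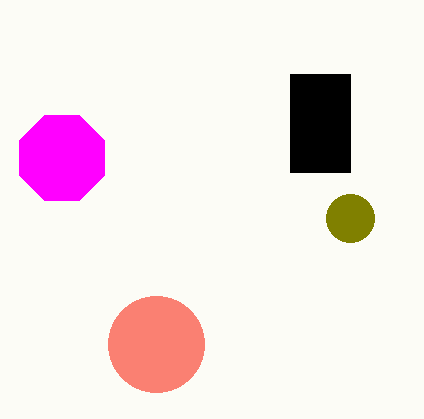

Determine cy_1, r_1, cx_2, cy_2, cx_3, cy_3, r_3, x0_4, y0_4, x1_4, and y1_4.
cy_1 = 344, r_1 = 48, cx_2 = 62, cy_2 = 158, cx_3 = 350, cy_3 = 218, r_3 = 24, x0_4 = 290, y0_4 = 74, x1_4 = 350, y1_4 = 172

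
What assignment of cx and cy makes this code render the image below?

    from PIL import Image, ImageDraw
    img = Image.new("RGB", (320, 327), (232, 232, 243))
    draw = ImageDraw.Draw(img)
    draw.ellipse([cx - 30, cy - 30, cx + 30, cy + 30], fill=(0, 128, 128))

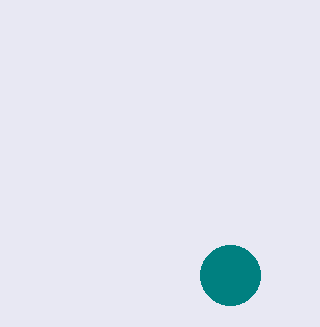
cx = 230; cy = 275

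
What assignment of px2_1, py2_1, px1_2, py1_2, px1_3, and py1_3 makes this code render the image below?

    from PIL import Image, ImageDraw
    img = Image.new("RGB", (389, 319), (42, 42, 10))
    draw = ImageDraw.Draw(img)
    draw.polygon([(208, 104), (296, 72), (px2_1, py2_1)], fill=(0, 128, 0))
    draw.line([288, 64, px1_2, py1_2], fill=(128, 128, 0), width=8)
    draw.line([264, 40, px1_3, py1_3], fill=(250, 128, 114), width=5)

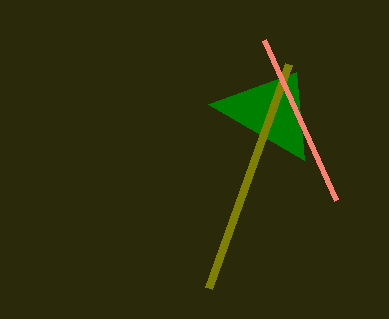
px2_1 = 304; py2_1 = 160; px1_2 = 208; py1_2 = 288; px1_3 = 336; py1_3 = 200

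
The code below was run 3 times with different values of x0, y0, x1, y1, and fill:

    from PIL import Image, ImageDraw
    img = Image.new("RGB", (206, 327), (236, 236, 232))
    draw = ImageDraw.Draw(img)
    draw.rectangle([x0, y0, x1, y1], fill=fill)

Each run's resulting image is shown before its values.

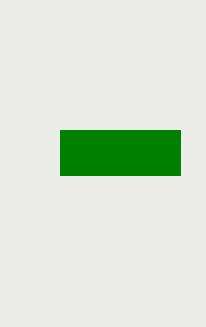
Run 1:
x0 = 60; y0 = 130; x1 = 180; y1 = 175; fill = 'green'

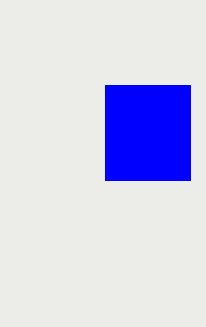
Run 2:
x0 = 105
y0 = 85
x1 = 190
y1 = 180
fill = 'blue'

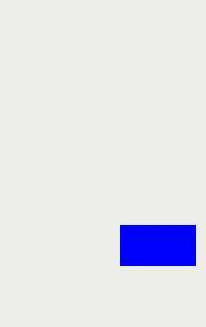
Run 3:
x0 = 120; y0 = 225; x1 = 195; y1 = 265; fill = 'blue'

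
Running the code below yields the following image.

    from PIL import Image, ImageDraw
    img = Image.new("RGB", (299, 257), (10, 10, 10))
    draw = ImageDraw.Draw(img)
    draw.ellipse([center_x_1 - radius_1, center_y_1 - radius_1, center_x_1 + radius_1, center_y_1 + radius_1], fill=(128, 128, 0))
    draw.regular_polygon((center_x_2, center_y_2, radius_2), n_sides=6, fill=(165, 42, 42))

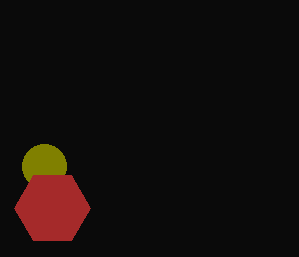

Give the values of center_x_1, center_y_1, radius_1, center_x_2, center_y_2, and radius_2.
center_x_1 = 44; center_y_1 = 166; radius_1 = 22; center_x_2 = 52; center_y_2 = 208; radius_2 = 38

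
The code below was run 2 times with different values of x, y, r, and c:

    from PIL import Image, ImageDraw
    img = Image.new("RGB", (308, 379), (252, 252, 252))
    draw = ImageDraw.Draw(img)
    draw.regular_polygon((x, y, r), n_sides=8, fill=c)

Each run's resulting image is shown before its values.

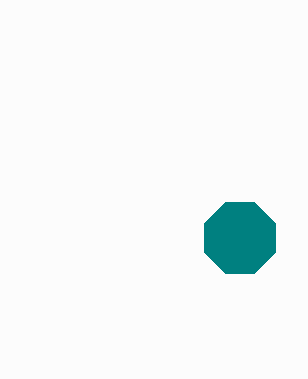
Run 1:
x = 240; y = 238; r = 38; c = 'teal'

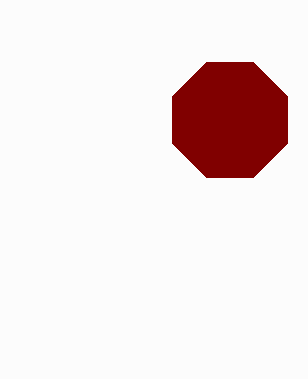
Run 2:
x = 230; y = 120; r = 62; c = 'maroon'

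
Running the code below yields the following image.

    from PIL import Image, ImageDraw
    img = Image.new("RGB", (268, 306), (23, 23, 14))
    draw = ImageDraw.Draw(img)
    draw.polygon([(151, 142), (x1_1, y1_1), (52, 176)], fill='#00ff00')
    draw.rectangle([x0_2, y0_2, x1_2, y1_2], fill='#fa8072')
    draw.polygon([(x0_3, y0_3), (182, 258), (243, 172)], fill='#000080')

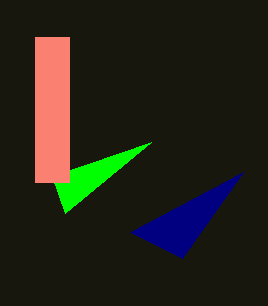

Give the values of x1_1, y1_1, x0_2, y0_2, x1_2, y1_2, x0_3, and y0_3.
x1_1 = 65; y1_1 = 213; x0_2 = 35; y0_2 = 37; x1_2 = 69; y1_2 = 182; x0_3 = 130; y0_3 = 232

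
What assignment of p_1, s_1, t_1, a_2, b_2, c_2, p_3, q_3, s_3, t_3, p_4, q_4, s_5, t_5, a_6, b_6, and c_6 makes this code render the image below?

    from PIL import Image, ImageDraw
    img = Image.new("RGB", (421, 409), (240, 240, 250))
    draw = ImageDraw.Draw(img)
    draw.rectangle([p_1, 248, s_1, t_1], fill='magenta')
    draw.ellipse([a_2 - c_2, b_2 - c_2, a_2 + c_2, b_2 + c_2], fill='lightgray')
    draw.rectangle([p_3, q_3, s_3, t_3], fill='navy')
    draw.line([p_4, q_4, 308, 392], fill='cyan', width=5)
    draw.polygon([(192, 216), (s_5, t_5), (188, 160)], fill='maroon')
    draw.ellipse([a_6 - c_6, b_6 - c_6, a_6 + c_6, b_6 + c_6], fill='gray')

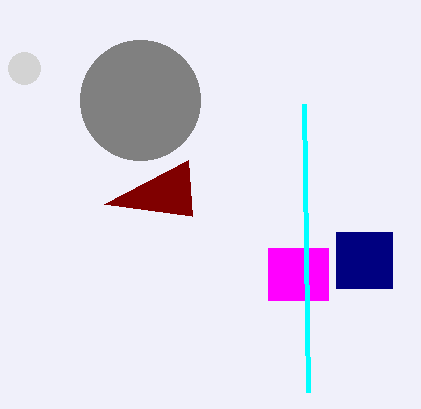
p_1 = 268; s_1 = 328; t_1 = 300; a_2 = 24; b_2 = 68; c_2 = 16; p_3 = 336; q_3 = 232; s_3 = 392; t_3 = 288; p_4 = 304; q_4 = 104; s_5 = 104; t_5 = 204; a_6 = 140; b_6 = 100; c_6 = 60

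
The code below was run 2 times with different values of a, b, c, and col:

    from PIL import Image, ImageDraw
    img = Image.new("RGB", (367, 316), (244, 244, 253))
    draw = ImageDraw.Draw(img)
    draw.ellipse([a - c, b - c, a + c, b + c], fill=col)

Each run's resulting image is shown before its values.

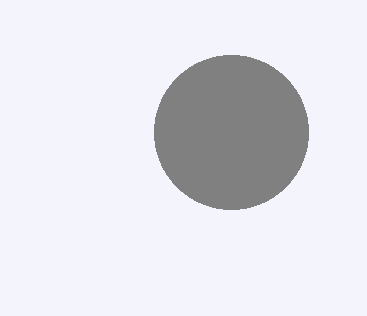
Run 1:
a = 231; b = 132; c = 77; col = 'gray'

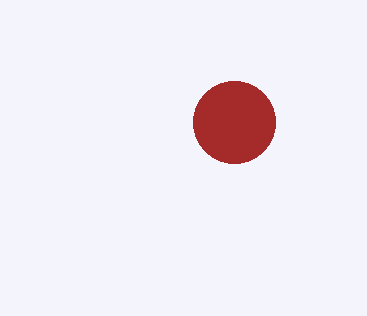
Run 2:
a = 234
b = 122
c = 41
col = 'brown'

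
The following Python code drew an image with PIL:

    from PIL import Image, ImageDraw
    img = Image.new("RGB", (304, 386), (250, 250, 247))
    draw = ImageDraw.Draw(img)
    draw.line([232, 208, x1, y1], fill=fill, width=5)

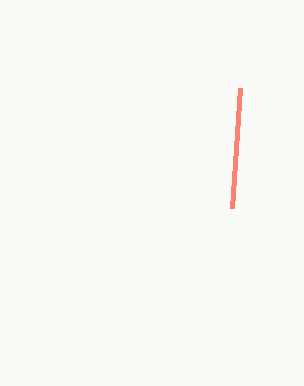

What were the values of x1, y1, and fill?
x1 = 240, y1 = 88, fill = 'salmon'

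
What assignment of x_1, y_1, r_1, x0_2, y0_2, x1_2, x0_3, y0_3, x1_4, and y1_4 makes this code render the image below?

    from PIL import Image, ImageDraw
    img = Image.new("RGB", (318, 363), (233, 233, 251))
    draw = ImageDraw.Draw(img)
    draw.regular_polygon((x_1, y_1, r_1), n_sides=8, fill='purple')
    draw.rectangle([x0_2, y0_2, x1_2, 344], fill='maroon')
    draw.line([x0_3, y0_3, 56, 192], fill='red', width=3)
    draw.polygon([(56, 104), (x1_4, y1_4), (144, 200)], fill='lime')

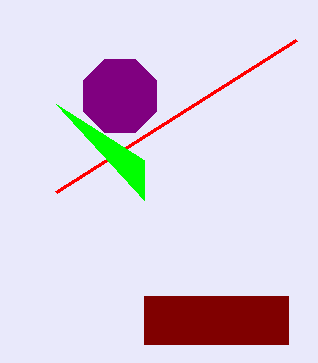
x_1 = 120, y_1 = 96, r_1 = 40, x0_2 = 144, y0_2 = 296, x1_2 = 288, x0_3 = 296, y0_3 = 40, x1_4 = 144, y1_4 = 160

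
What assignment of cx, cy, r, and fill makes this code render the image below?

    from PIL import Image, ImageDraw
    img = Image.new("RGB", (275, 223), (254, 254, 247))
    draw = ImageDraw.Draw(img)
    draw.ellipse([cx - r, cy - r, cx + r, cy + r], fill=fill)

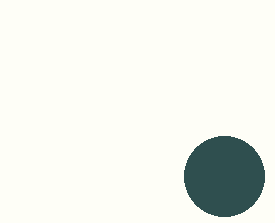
cx = 224; cy = 176; r = 40; fill = 'darkslategray'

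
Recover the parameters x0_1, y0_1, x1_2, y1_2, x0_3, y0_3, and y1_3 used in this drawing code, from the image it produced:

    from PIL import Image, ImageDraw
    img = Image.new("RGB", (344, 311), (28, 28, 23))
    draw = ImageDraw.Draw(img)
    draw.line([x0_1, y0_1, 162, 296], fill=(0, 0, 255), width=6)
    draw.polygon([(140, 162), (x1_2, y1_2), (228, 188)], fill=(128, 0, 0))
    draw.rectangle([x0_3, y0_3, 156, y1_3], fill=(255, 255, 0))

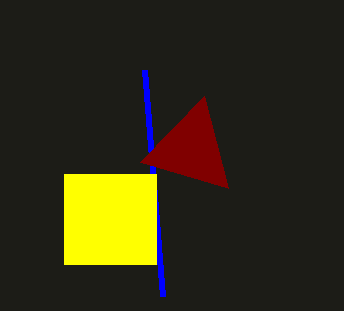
x0_1 = 144; y0_1 = 70; x1_2 = 204; y1_2 = 96; x0_3 = 64; y0_3 = 174; y1_3 = 264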